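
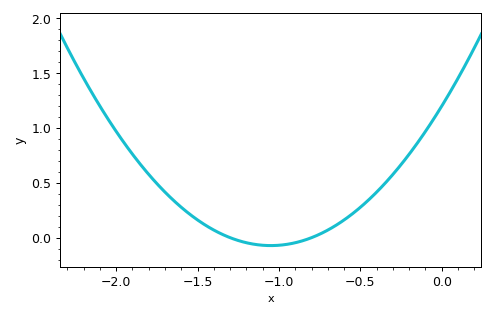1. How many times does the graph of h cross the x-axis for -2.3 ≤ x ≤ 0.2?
2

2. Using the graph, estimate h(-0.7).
0.05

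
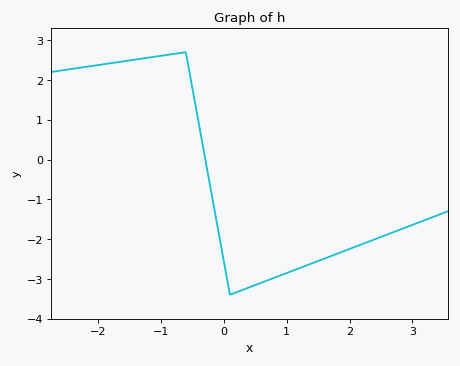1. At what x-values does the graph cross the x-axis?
-0.3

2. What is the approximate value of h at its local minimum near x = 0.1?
-3.4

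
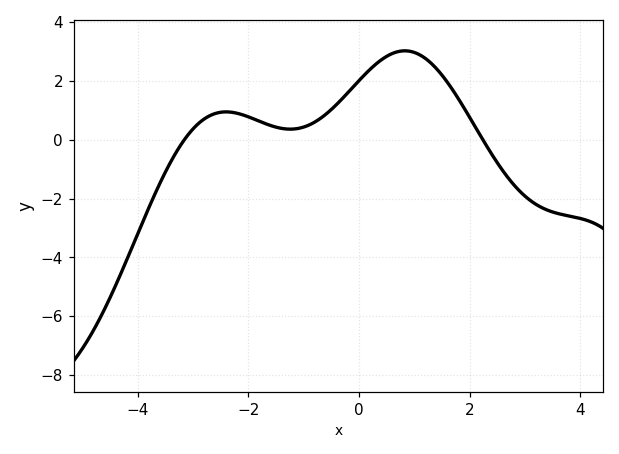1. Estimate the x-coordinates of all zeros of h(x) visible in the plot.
-3.16, 2.24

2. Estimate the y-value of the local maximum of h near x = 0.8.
3.03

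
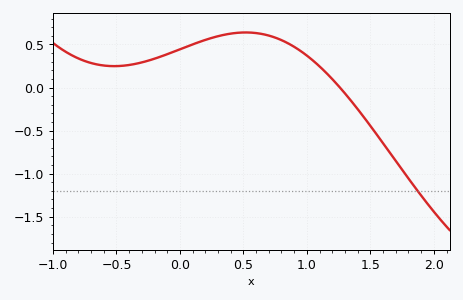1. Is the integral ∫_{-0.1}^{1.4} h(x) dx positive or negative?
positive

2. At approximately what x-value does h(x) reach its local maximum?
0.5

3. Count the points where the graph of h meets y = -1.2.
1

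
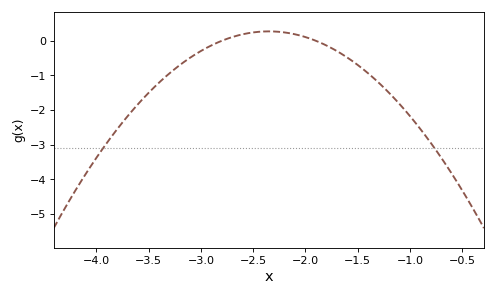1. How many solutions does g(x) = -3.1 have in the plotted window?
2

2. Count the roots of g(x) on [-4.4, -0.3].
2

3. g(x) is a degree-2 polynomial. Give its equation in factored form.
y = -1.34(x + 2.8)(x + 1.9)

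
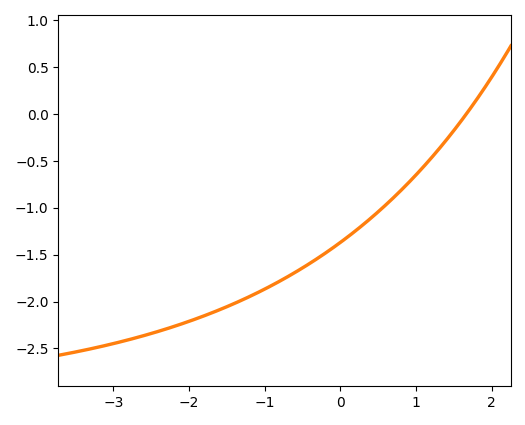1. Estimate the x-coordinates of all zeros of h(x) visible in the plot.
1.7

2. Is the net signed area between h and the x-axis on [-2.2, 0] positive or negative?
negative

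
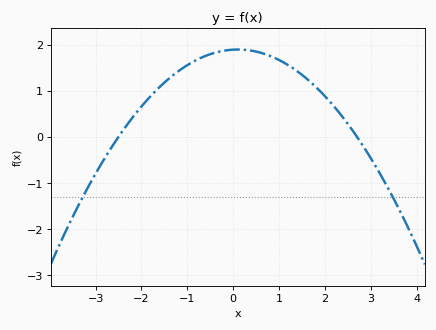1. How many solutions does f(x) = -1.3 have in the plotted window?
2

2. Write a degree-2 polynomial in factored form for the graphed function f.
y = -0.28(x + 2.5)(x - 2.7)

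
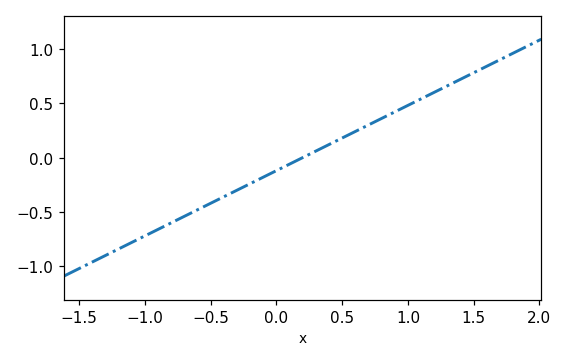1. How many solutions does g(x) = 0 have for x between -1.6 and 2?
1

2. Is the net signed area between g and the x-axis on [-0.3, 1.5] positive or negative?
positive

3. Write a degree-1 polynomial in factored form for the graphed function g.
y = 0.6(x - 0.2)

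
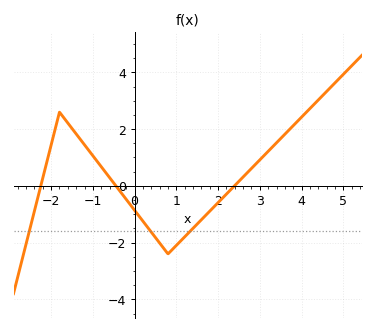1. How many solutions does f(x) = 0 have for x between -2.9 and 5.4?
3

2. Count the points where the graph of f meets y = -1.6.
3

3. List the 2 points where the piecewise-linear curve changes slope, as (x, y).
(-1.8, 2.6); (0.8, -2.4)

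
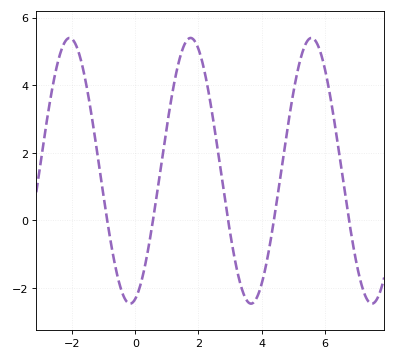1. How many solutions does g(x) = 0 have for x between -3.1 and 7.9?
5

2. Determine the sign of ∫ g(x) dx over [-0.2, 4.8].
positive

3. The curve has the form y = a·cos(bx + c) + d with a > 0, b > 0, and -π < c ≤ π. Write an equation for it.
y = 3.93cos(1.64x - 2.87) + 1.47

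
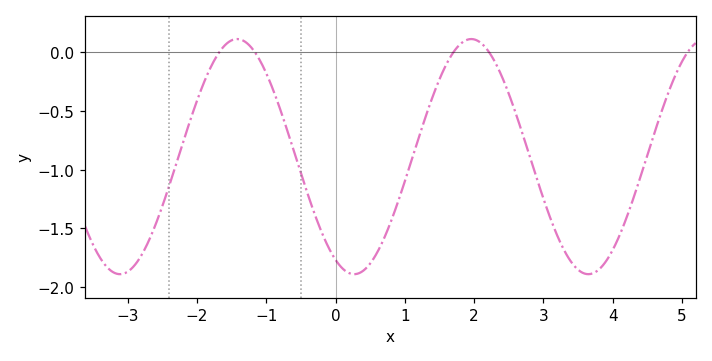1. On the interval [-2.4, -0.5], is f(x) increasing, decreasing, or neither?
neither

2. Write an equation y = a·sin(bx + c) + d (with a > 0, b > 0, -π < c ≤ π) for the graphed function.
y = 1sin(1.86x - 2.07) - 0.89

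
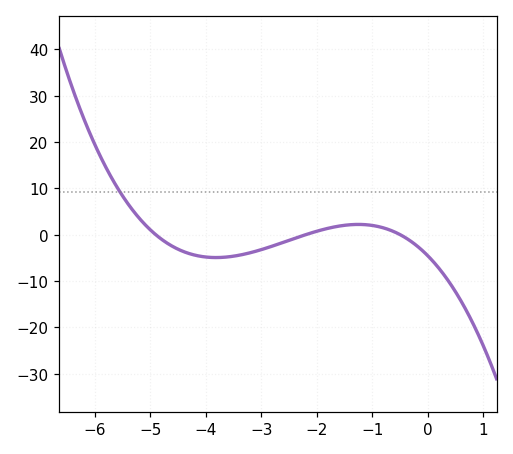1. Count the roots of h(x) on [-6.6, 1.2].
3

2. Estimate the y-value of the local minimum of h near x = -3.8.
-4.94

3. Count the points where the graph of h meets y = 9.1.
1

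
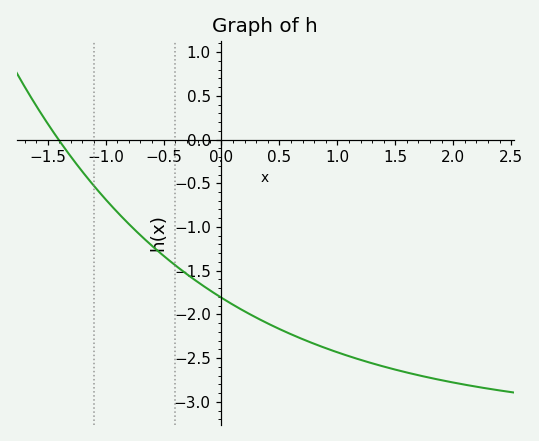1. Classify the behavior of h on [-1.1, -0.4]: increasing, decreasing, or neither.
decreasing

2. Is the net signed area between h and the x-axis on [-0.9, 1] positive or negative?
negative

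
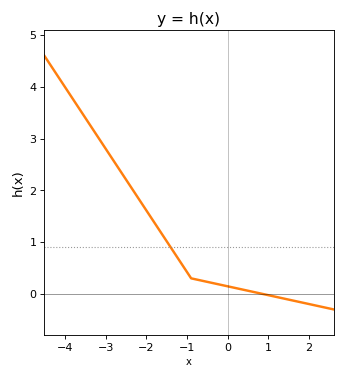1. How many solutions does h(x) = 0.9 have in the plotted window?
1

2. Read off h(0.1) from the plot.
0.1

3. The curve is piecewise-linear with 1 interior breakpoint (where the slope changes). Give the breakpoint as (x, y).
(-0.9, 0.3)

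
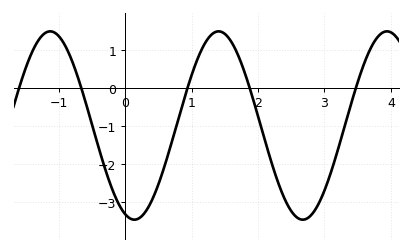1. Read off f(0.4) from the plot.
-2.97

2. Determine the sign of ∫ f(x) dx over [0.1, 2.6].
negative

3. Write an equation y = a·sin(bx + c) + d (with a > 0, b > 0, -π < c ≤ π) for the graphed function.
y = 2.47sin(2.48x - 1.92) - 0.99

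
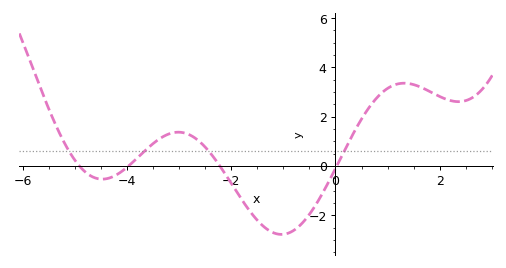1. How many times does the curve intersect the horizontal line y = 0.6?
4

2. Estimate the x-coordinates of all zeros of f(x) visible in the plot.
-4.91, -3.97, -2.22, 0.025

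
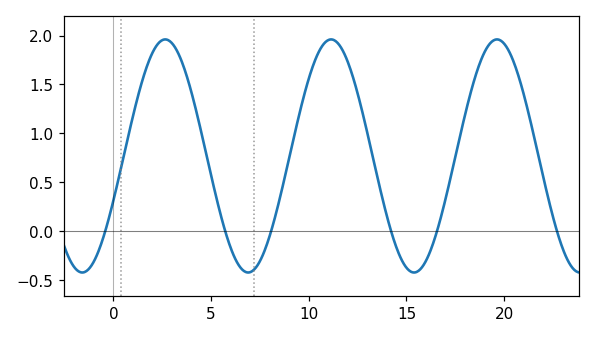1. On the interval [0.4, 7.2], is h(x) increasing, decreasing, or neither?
neither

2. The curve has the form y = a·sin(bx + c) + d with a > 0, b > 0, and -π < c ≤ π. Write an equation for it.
y = 1.19sin(0.74x - 0.39) + 0.77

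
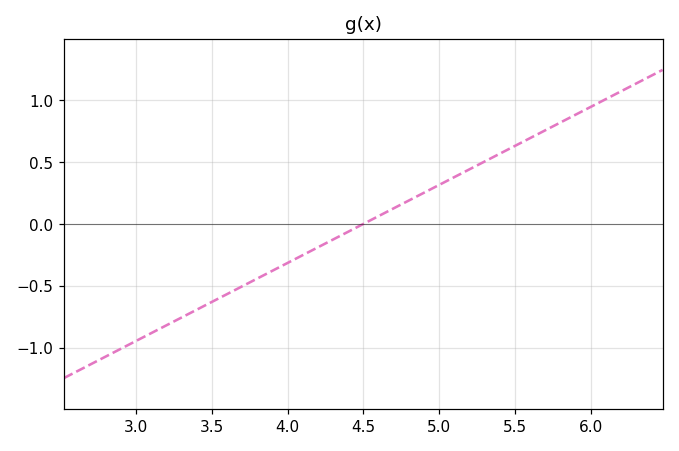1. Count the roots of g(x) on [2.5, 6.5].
1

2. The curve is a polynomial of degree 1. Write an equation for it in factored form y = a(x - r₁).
y = 0.63(x - 4.5)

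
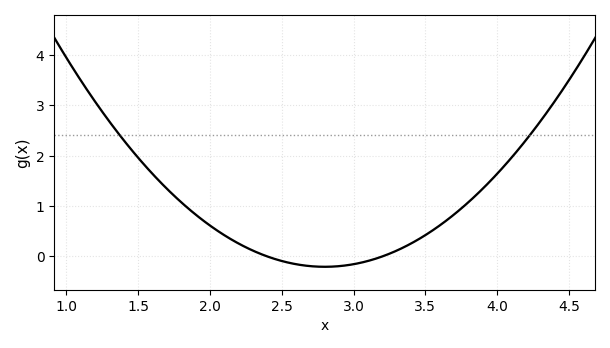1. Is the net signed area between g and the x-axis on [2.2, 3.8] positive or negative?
positive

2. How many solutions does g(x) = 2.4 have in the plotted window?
2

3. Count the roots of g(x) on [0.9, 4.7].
2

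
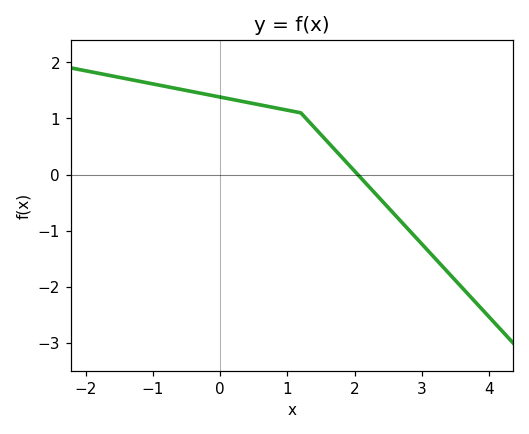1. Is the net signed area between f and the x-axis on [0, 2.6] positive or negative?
positive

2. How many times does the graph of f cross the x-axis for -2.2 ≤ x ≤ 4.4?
1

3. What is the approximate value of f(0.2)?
1.33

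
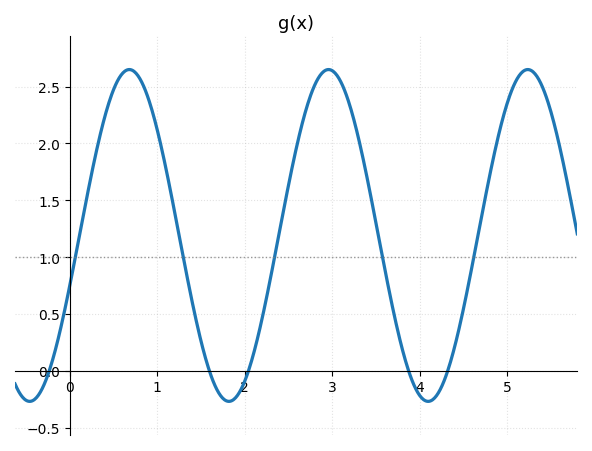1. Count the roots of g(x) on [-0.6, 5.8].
5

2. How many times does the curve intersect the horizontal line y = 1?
5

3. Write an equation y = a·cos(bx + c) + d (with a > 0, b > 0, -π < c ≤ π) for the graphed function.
y = 1.46cos(2.76x - 1.88) + 1.19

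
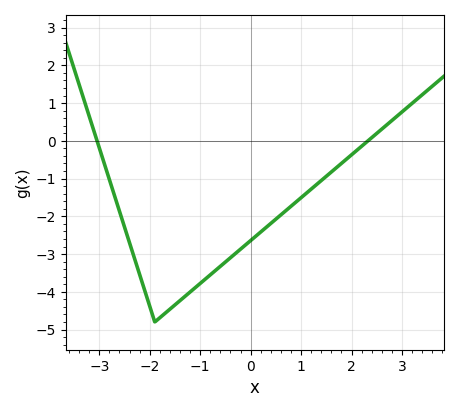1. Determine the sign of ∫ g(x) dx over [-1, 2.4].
negative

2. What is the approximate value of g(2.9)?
0.651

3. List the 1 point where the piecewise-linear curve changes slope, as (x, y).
(-1.9, -4.8)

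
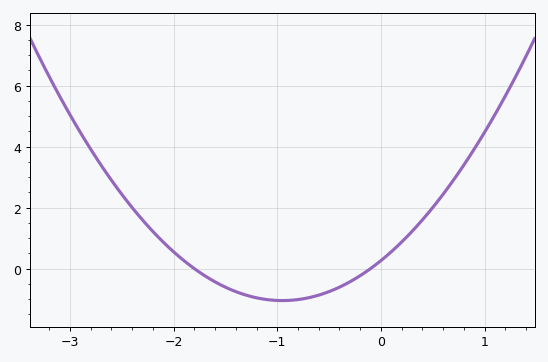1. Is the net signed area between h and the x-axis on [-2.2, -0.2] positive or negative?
negative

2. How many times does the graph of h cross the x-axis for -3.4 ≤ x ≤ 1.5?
2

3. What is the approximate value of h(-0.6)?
-0.8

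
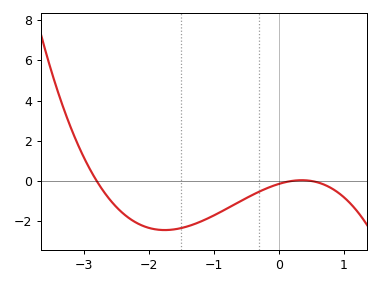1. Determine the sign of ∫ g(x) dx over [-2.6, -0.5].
negative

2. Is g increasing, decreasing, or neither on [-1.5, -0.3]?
increasing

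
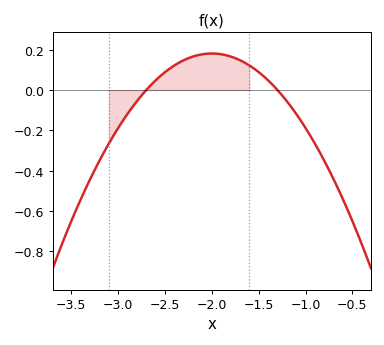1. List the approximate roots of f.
-2.7, -1.3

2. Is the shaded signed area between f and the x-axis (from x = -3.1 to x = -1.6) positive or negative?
positive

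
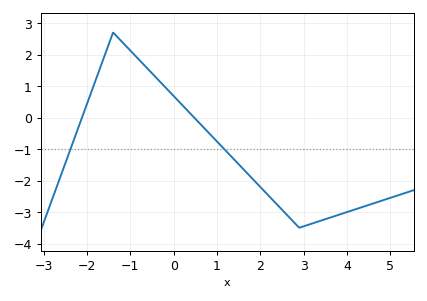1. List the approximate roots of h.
-2.12, 0.473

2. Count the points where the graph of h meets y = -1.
2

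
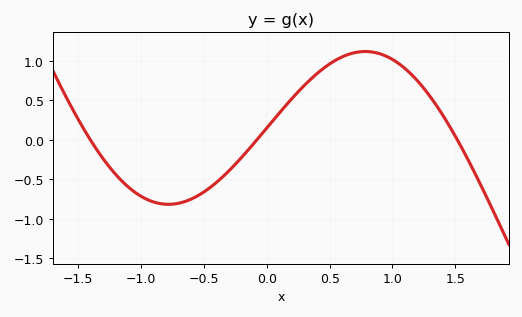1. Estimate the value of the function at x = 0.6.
1.05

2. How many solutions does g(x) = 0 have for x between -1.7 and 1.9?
3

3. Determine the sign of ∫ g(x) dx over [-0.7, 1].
positive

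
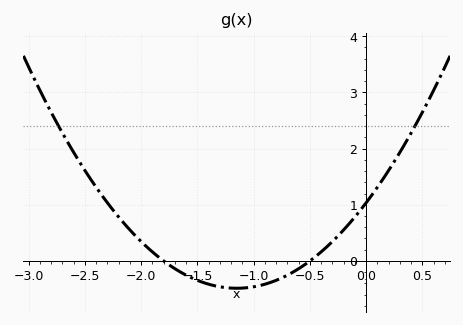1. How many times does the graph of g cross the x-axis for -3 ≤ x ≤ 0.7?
2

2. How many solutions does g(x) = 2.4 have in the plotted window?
2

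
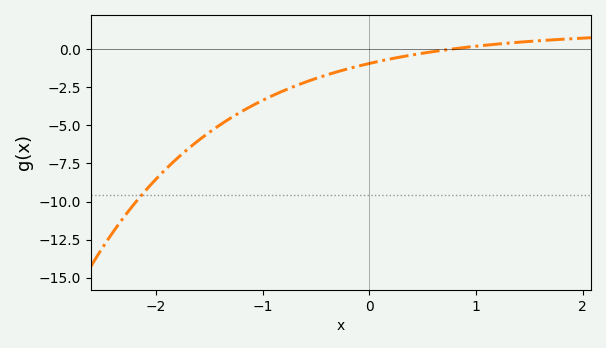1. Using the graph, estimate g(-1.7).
-6.55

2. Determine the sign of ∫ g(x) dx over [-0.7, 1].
negative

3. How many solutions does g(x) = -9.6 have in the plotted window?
1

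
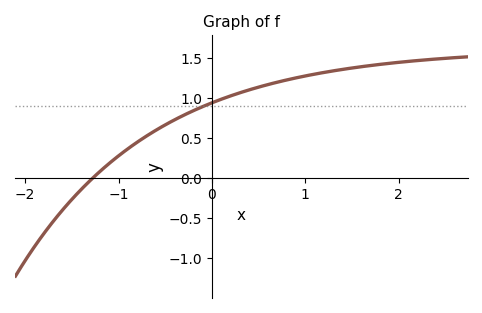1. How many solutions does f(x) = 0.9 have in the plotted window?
1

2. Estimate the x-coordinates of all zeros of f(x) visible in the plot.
-1.28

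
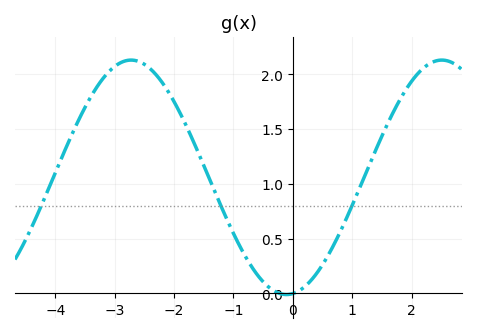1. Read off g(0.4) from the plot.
0.182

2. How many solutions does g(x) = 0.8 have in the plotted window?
3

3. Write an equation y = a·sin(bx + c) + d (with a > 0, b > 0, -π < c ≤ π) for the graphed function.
y = 1.07sin(1.2x - 1.44) + 1.06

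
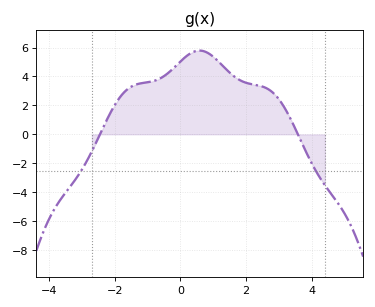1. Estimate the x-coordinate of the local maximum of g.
0.581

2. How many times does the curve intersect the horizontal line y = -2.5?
2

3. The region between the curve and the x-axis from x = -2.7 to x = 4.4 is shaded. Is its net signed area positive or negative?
positive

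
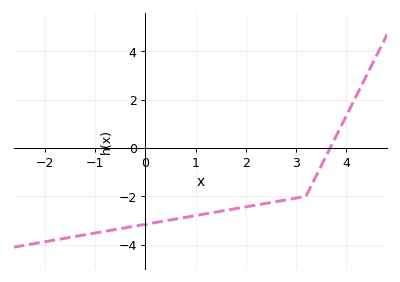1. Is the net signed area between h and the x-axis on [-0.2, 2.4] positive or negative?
negative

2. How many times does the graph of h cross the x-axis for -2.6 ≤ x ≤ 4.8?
1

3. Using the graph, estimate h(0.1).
-3.2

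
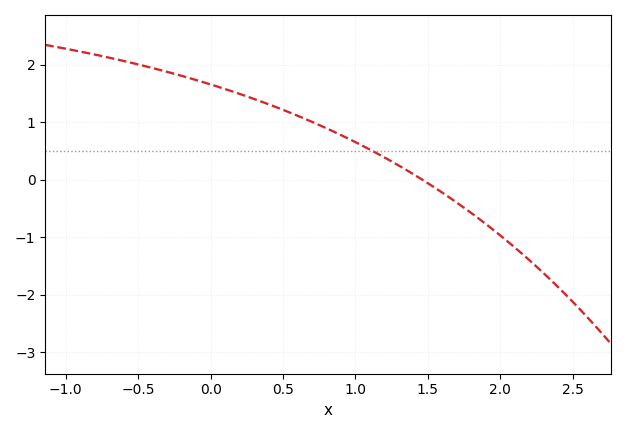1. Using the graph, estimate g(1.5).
-0.1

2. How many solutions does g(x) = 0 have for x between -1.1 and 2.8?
1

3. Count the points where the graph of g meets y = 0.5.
1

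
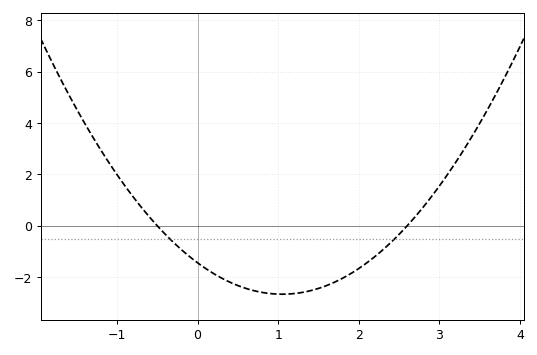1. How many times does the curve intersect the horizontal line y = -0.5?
2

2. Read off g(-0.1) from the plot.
-1.2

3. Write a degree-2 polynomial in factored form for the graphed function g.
y = 1.11(x + 0.5)(x - 2.6)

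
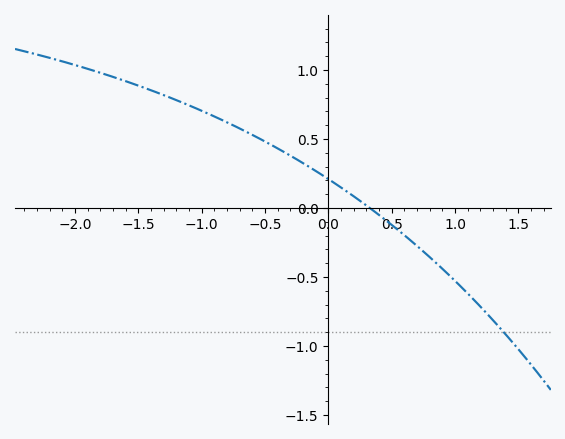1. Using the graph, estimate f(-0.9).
0.65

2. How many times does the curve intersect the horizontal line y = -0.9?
1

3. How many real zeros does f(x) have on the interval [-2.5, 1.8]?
1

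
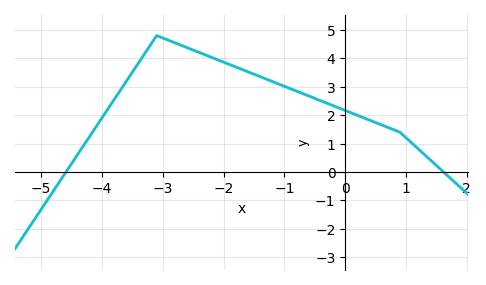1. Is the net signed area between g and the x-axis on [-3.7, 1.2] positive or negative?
positive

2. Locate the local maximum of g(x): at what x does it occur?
-3.1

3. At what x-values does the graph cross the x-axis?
-4.6, 1.6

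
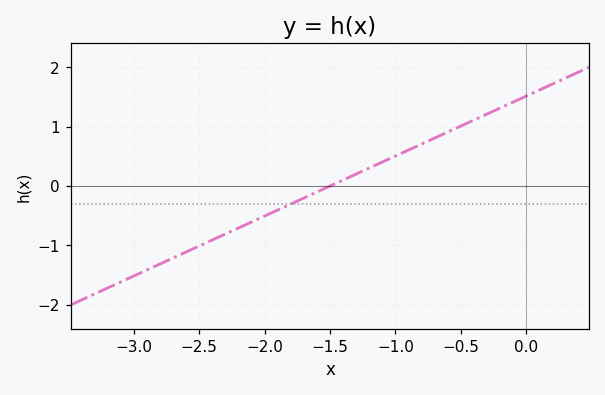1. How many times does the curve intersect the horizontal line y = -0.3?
1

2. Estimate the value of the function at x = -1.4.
0.1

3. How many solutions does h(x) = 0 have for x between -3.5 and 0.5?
1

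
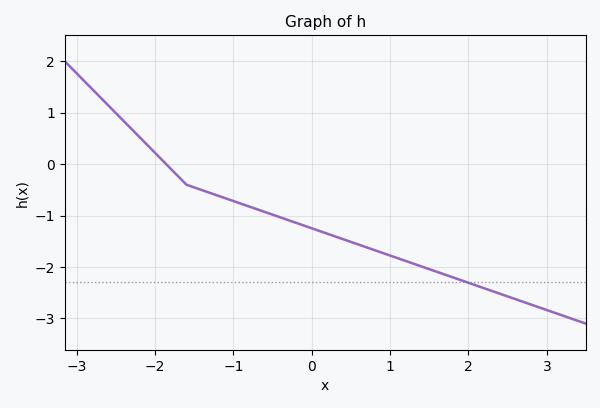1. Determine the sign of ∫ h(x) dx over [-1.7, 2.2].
negative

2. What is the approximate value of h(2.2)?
-2.4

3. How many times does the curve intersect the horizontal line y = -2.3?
1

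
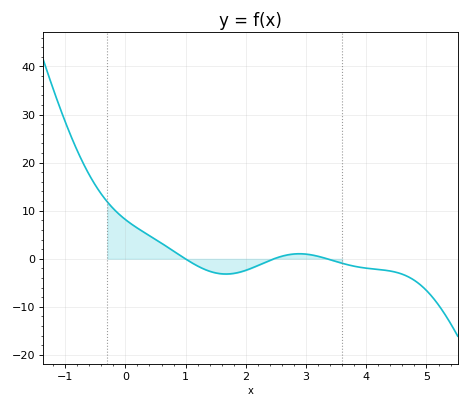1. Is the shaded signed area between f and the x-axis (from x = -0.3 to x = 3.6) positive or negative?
positive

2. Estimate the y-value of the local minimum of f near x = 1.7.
-3.17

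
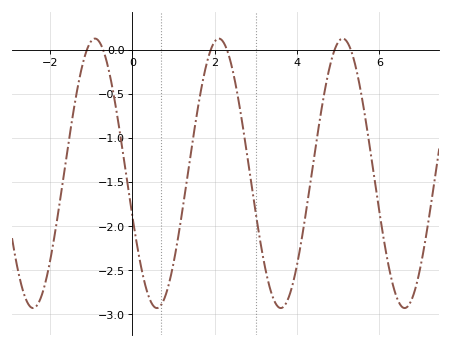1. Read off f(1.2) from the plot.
-1.85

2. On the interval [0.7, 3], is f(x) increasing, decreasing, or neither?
neither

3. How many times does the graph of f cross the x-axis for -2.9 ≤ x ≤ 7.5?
6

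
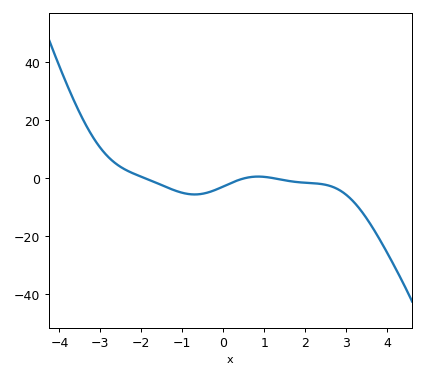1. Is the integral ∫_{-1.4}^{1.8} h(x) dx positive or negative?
negative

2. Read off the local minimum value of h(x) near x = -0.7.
-5.68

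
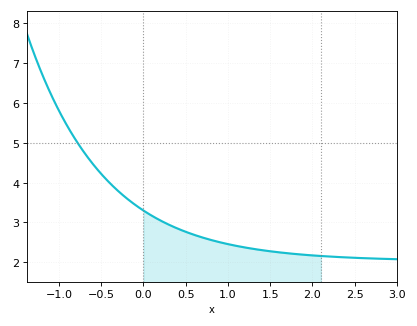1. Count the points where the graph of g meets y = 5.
1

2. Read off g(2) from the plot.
2.2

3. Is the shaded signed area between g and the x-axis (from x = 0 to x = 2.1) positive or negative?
positive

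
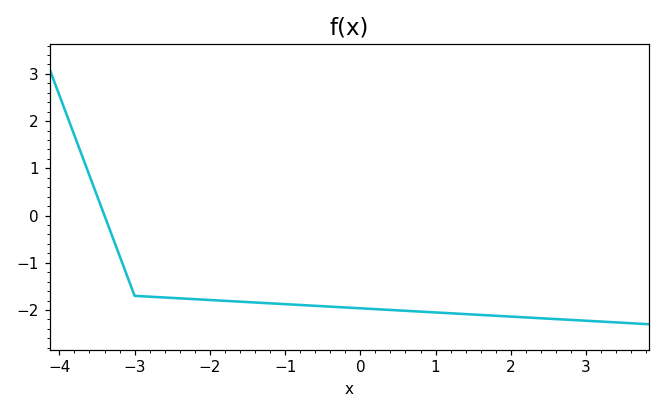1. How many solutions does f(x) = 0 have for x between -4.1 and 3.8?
1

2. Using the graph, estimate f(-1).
-1.88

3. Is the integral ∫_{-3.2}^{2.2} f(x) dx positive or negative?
negative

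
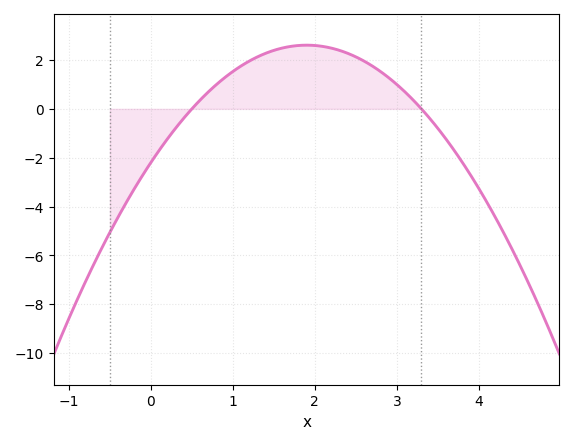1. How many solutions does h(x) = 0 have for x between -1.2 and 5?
2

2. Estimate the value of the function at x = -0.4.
-4.43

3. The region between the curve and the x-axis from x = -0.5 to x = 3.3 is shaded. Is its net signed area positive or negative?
positive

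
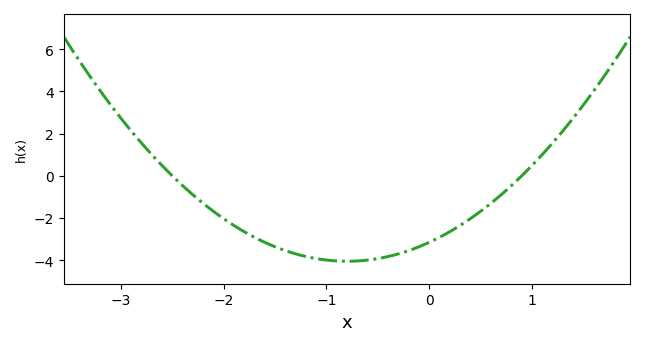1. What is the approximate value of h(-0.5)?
-3.92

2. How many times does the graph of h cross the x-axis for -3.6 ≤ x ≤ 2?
2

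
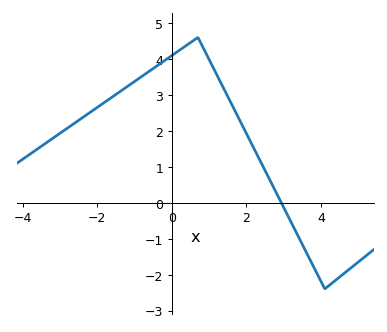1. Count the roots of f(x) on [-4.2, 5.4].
1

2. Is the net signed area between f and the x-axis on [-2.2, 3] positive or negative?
positive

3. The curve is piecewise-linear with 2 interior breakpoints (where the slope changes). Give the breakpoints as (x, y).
(0.7, 4.6); (4.1, -2.4)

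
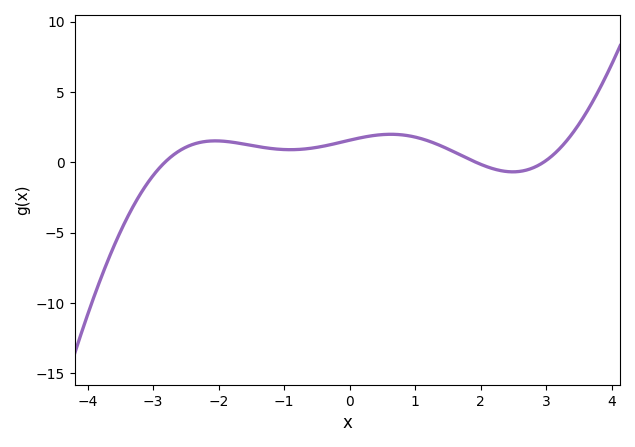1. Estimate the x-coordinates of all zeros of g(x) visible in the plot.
-2.82, 1.93, 2.96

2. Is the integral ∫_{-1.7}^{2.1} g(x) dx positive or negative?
positive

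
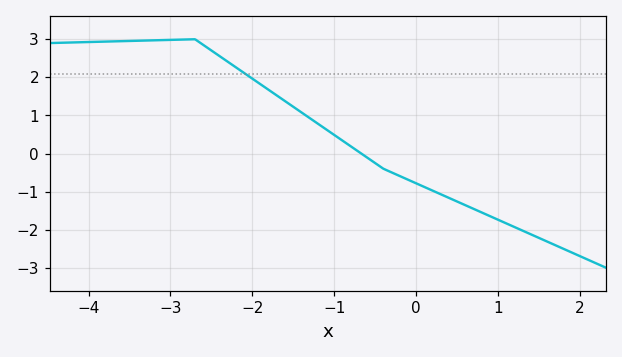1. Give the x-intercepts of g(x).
-0.671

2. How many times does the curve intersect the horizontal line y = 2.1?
1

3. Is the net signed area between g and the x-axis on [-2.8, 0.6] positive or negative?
positive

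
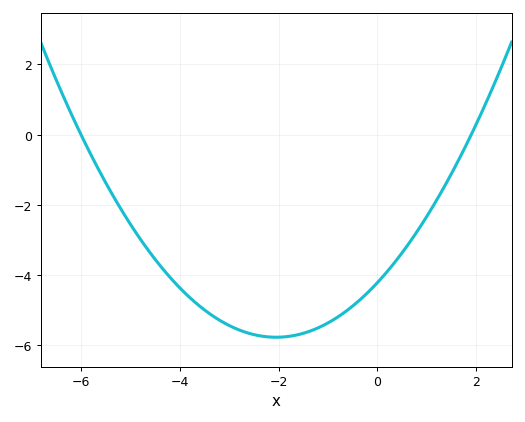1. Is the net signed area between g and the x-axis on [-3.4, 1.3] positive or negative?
negative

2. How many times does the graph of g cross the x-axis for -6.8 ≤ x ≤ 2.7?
2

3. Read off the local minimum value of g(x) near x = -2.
-5.8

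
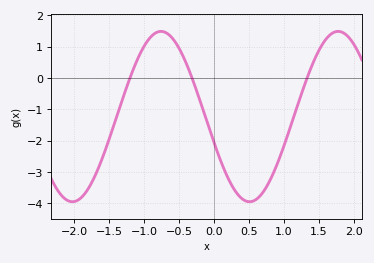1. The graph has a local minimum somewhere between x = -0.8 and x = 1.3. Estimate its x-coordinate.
0.508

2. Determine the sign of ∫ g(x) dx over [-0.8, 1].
negative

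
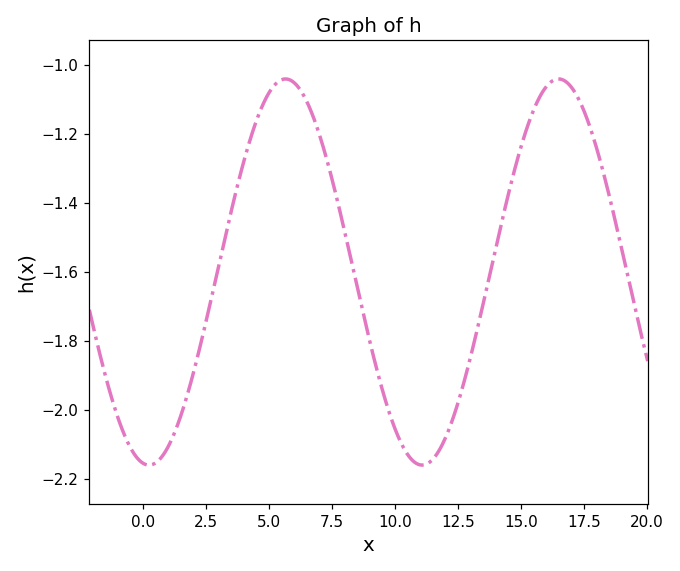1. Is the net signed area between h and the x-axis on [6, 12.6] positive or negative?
negative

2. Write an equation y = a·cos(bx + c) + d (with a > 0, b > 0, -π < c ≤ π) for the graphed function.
y = 0.56cos(0.58x + 3) - 1.6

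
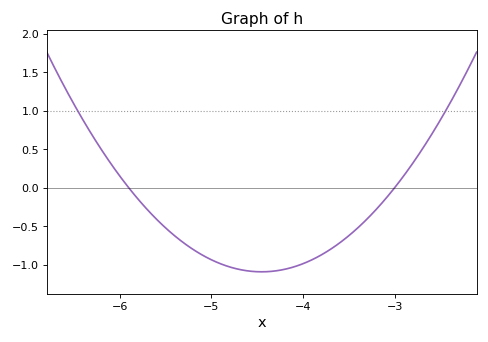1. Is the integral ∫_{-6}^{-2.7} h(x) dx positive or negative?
negative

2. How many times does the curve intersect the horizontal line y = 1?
2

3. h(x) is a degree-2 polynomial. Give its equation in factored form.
y = 0.52(x + 5.9)(x + 3)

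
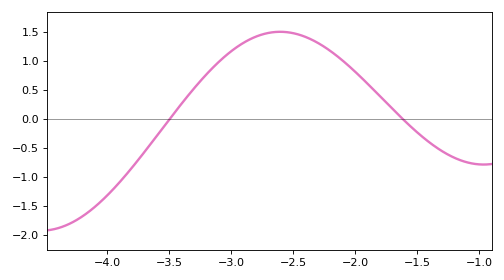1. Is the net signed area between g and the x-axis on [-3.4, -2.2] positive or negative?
positive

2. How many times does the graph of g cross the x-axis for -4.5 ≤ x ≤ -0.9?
2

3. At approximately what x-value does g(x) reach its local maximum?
-2.6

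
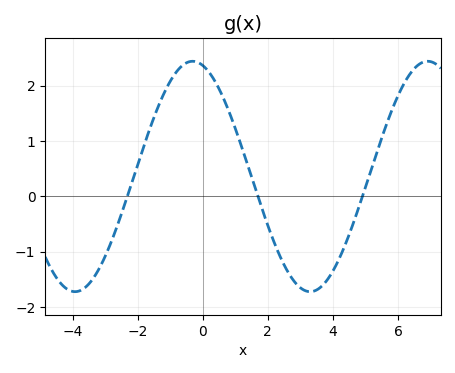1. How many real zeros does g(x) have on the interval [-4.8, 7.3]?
3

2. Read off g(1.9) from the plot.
-0.4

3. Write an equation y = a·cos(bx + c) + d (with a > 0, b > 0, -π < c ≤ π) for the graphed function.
y = 2.08cos(0.87x + 0.27) + 0.36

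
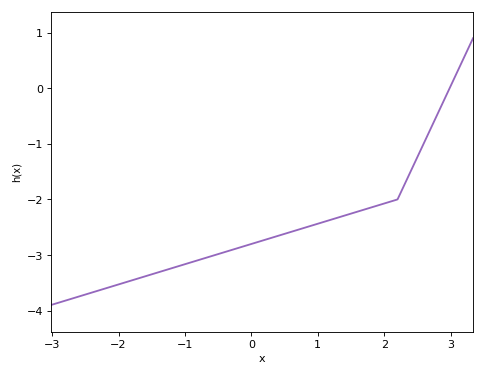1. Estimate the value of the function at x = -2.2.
-3.6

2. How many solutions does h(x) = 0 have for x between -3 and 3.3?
1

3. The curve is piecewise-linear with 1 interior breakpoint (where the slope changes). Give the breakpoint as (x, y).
(2.2, -2)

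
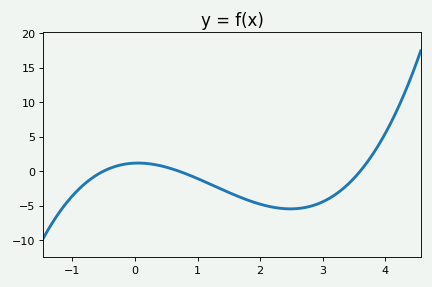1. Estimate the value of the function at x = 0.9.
-0.696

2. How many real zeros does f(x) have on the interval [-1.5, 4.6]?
3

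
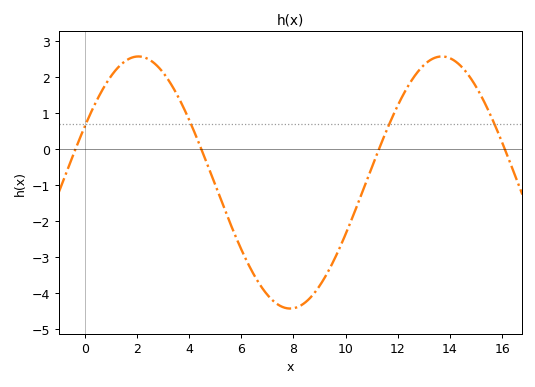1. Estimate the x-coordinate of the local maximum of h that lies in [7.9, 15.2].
13.7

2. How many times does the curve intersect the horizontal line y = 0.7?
4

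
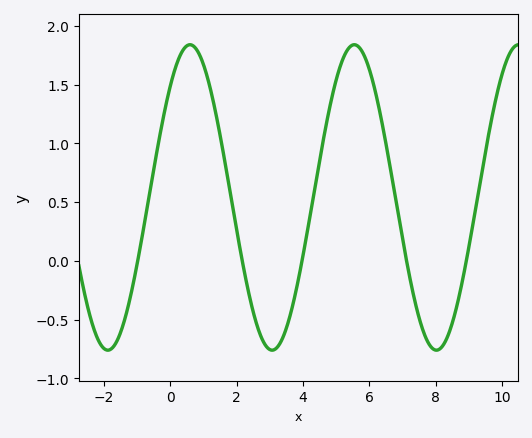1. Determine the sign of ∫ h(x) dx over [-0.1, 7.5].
positive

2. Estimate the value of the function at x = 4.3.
0.525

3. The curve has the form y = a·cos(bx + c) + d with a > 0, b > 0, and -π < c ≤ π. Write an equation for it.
y = 1.3cos(1.27x - 0.76) + 0.54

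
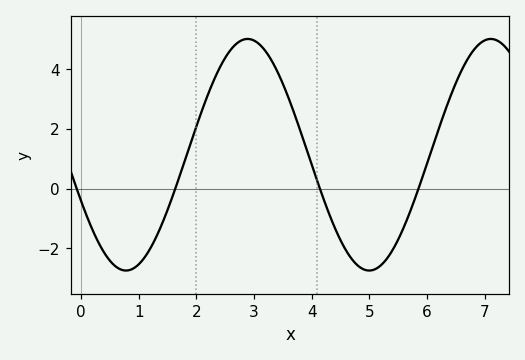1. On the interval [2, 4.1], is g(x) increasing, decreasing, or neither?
neither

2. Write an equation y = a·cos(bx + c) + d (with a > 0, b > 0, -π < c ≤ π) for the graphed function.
y = 3.87cos(1.49x + 1.98) + 1.13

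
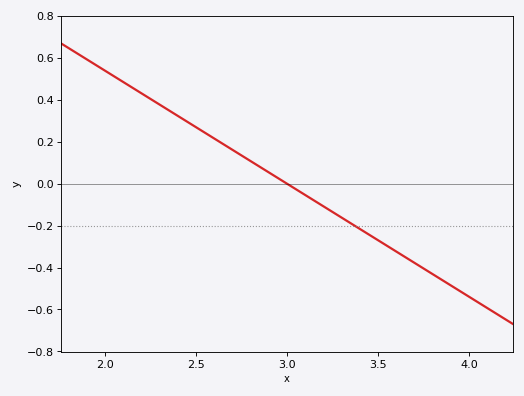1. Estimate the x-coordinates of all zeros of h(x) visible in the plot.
3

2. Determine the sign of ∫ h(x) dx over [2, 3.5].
positive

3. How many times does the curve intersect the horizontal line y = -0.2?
1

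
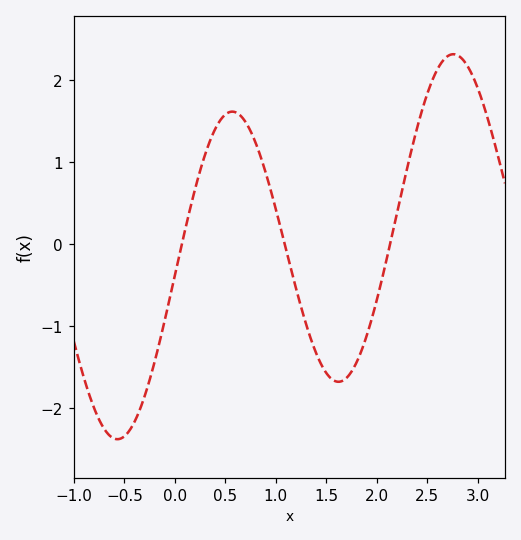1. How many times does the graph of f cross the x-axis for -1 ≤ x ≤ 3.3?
3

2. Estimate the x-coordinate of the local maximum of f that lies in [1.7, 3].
2.76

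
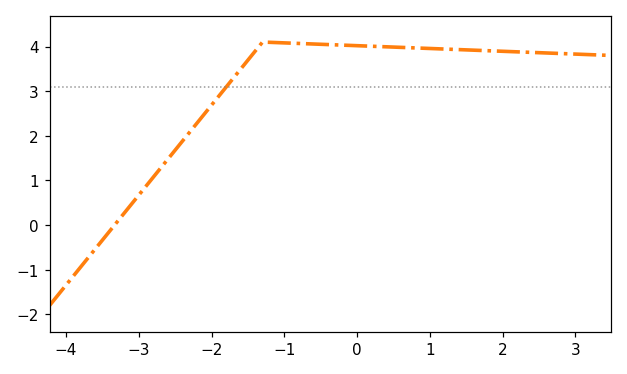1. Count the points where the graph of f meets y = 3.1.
1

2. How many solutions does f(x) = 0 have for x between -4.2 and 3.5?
1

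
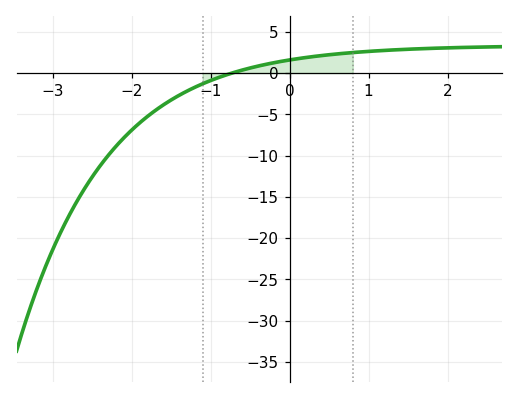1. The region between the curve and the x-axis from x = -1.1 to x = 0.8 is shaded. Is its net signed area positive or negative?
positive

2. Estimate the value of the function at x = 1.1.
2.5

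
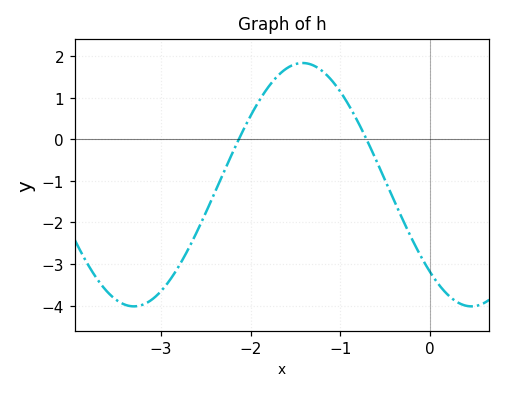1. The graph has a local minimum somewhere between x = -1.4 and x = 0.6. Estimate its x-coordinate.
0.5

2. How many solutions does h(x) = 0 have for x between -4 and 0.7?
2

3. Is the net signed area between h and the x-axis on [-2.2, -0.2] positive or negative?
positive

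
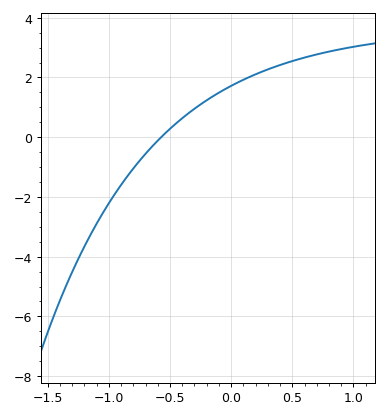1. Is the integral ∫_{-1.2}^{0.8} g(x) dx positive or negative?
positive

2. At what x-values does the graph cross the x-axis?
-0.55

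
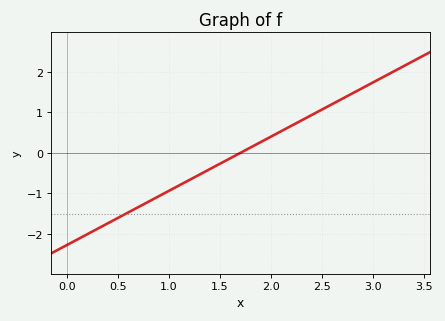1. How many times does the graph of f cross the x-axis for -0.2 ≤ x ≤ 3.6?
1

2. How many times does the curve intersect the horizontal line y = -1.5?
1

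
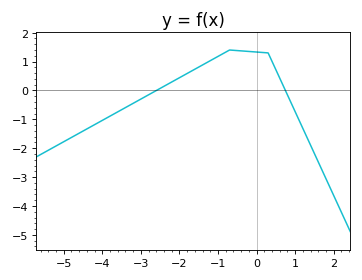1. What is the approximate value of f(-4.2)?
-1.18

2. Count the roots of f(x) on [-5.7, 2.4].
2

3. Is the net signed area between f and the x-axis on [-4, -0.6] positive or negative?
positive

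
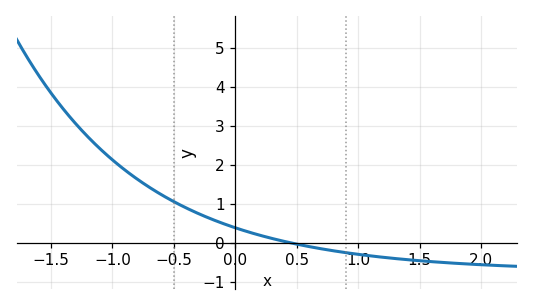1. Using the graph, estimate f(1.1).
-0.342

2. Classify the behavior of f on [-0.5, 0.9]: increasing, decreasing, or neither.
decreasing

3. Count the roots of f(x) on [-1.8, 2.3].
1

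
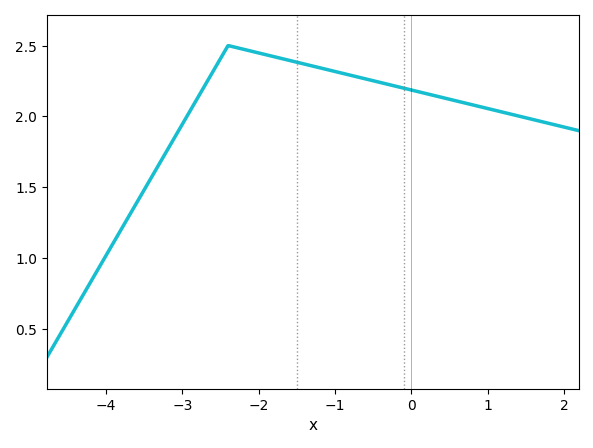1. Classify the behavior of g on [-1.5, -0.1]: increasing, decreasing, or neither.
decreasing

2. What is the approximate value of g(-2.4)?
2.5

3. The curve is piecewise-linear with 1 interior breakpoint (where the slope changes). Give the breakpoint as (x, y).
(-2.4, 2.5)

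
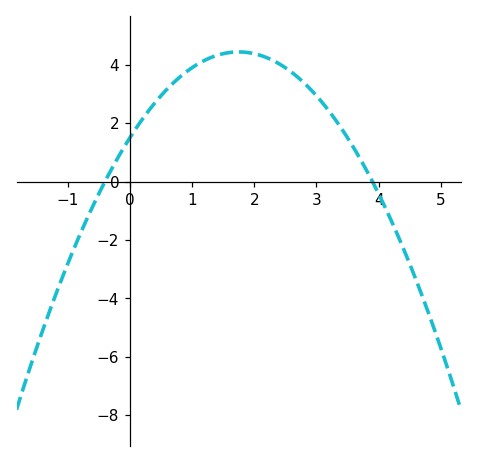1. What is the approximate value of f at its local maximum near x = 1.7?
4.4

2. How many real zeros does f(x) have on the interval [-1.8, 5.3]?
2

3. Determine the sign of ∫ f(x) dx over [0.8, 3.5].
positive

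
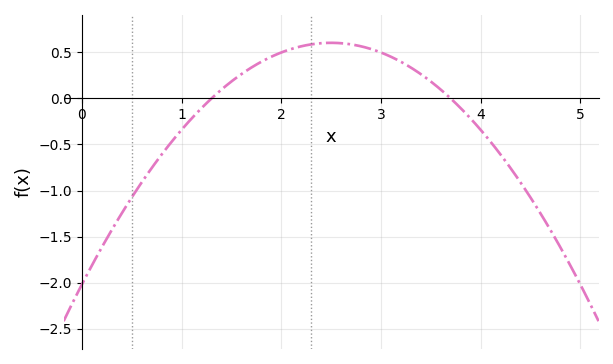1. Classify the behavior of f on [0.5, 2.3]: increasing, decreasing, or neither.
increasing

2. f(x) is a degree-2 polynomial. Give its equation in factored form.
y = -0.42(x - 1.3)(x - 3.7)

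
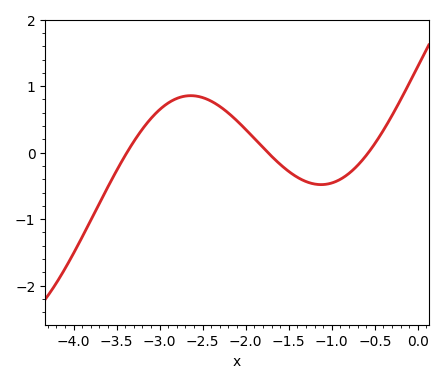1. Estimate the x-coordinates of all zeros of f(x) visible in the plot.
-3.4, -1.7, -0.6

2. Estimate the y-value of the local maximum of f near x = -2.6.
0.9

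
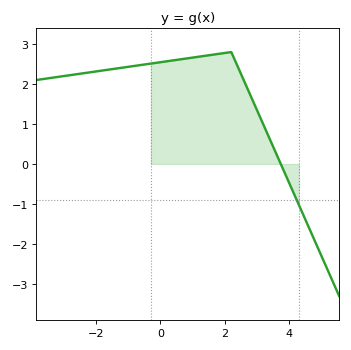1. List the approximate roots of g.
3.74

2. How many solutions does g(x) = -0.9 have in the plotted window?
1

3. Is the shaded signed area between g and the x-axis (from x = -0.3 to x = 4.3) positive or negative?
positive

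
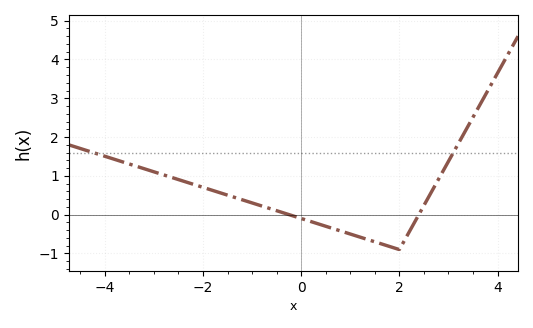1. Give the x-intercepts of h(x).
-0.245, 2.4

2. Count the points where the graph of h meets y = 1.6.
2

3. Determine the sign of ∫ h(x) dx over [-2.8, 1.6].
positive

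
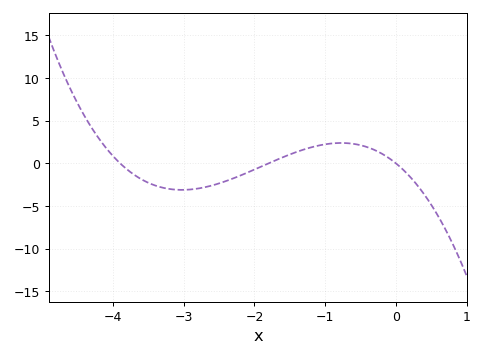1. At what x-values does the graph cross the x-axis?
-3.9, -1.8, 0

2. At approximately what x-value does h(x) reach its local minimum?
-3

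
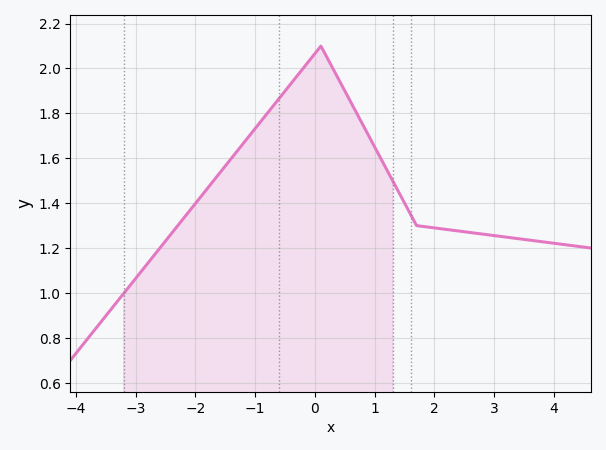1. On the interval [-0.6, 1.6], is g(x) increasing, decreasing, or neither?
neither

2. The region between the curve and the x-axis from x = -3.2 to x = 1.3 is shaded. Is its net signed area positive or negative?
positive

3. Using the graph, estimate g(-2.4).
1.26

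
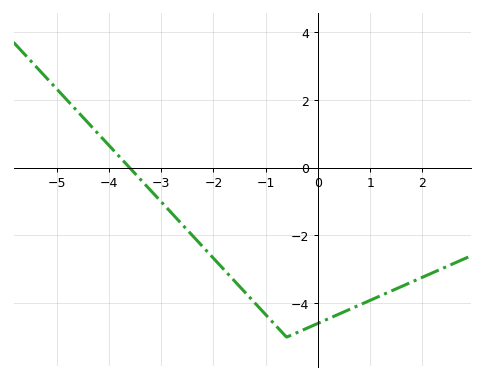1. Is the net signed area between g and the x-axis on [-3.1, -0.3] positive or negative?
negative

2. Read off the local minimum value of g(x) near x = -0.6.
-5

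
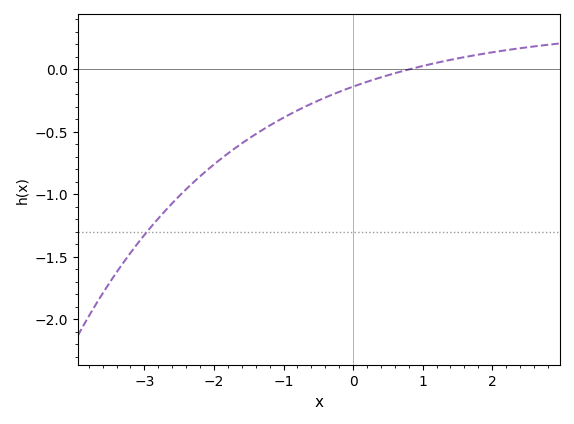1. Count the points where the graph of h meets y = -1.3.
1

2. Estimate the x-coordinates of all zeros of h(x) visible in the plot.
0.821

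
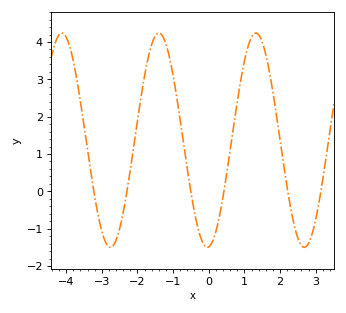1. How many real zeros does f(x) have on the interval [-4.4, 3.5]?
6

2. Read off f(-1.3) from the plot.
4.2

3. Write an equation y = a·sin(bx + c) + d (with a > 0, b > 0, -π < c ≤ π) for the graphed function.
y = 2.87sin(2.3x - 1.5) + 1.37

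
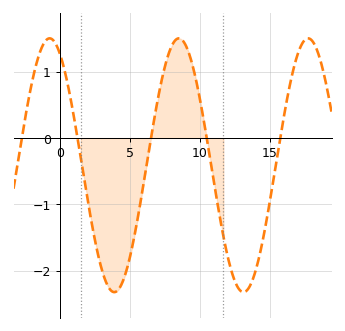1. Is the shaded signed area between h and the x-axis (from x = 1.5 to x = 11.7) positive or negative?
negative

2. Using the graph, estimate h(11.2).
-0.889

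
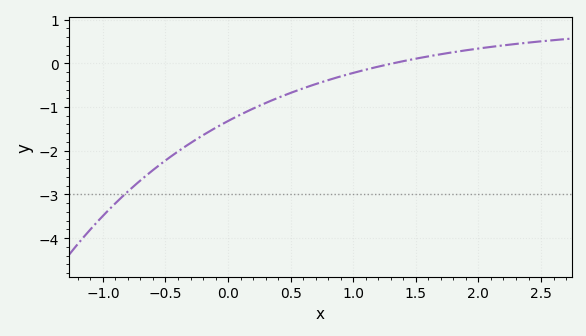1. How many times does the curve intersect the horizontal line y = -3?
1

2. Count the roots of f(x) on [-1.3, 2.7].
1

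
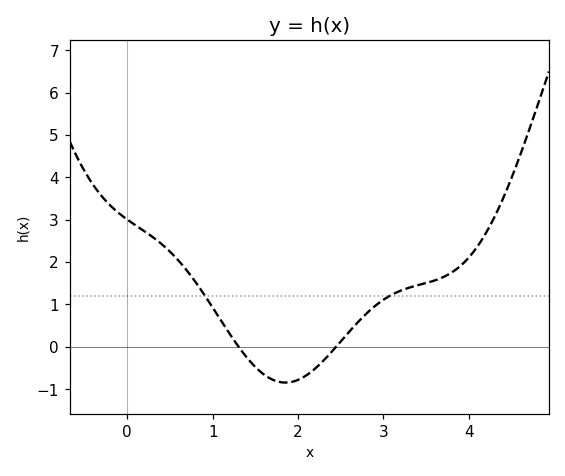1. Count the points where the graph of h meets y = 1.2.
2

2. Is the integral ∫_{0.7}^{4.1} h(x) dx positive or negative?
positive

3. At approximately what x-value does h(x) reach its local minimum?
1.85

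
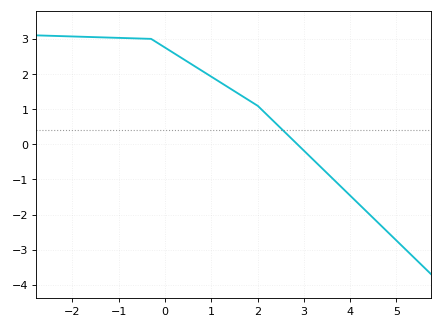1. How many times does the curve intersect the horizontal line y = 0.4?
1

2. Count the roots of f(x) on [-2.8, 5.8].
1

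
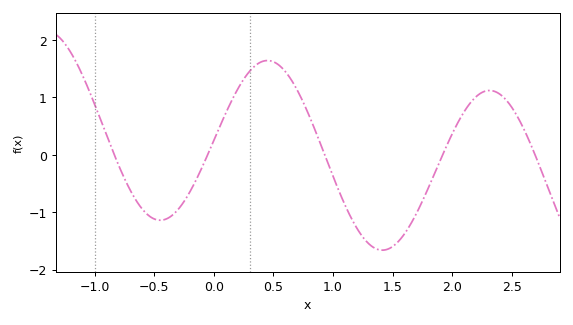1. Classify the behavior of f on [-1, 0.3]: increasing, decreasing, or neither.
neither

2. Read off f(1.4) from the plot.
-1.66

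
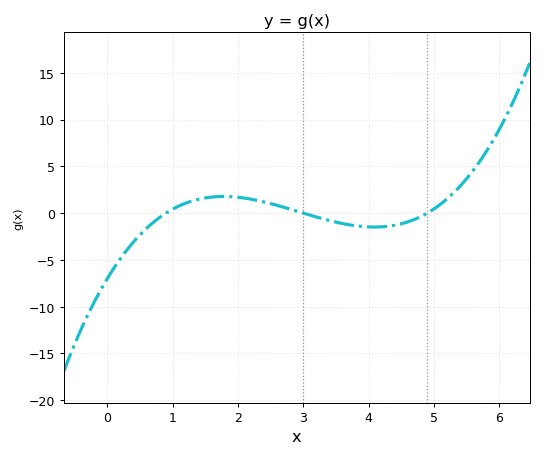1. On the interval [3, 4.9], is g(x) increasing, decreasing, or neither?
neither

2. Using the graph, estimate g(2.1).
1.5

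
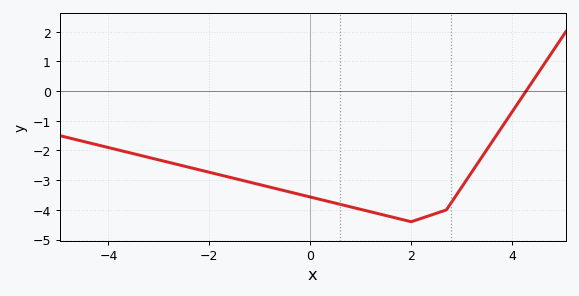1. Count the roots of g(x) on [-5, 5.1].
1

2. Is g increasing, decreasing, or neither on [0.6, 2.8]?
neither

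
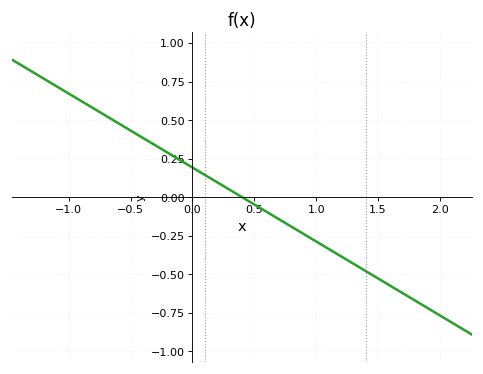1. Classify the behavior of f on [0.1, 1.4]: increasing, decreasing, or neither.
decreasing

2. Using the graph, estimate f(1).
-0.288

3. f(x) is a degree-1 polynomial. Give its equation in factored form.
y = -0.48(x - 0.4)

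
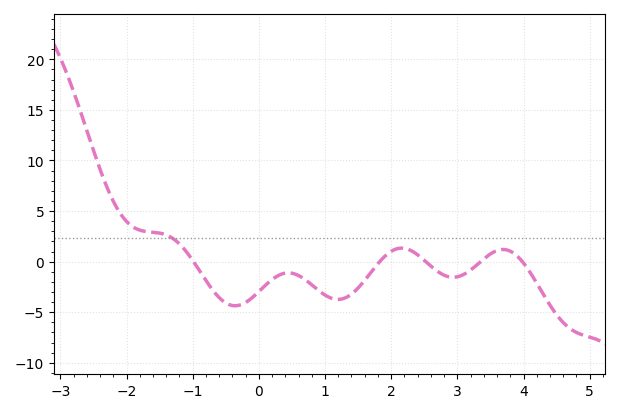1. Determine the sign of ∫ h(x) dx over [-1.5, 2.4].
negative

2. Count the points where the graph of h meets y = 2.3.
1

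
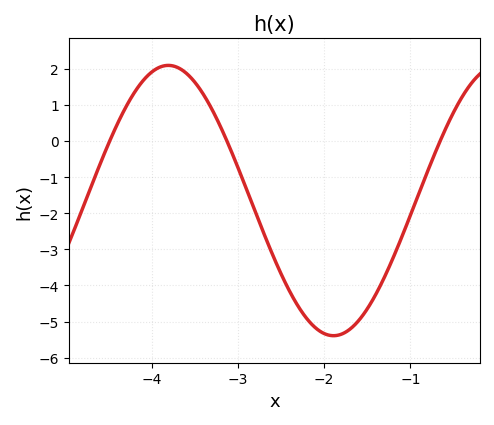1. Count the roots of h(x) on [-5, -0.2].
3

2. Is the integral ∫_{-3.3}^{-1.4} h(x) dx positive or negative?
negative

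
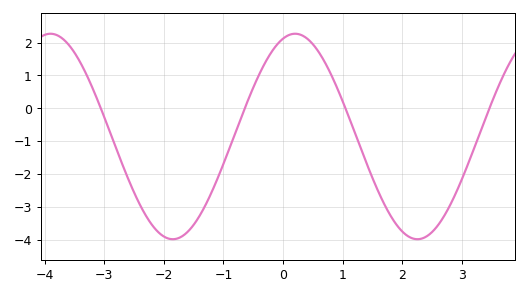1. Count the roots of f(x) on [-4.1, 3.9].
4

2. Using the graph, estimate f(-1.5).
-3.55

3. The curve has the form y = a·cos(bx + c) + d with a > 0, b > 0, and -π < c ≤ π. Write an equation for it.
y = 3.13cos(1.53x - 0.312) - 0.86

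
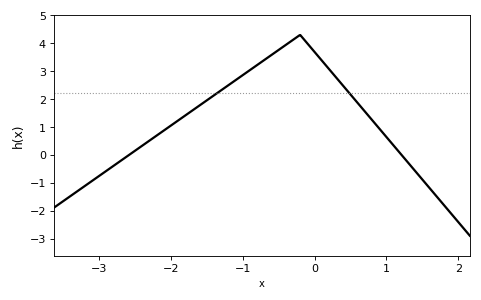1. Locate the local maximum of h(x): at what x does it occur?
-0.201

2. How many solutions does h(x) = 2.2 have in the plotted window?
2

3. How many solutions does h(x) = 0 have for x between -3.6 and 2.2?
2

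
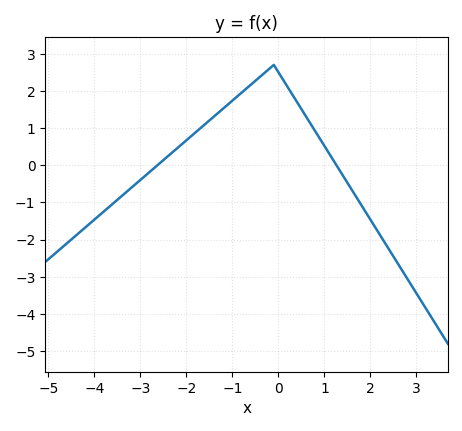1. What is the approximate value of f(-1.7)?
1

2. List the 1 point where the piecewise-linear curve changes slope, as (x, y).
(-0.1, 2.7)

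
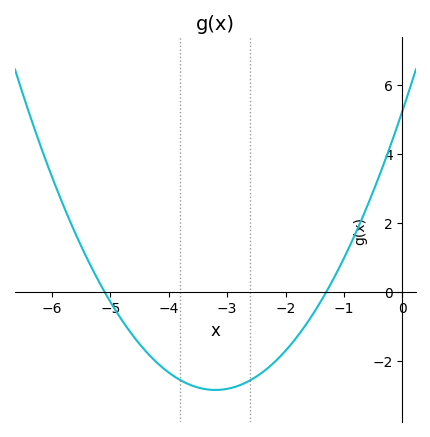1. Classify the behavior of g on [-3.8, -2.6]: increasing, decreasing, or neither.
neither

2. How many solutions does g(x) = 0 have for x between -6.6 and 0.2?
2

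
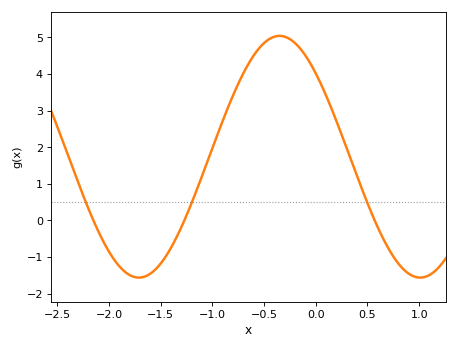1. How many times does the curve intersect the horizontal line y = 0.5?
3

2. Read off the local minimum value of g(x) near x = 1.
-1.6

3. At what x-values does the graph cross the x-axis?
-2.1, -1.3, 0.6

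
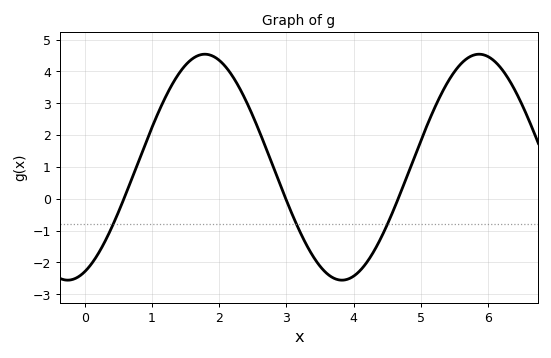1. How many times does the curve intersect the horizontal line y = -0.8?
3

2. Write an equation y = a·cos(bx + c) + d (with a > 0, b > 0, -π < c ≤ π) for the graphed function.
y = 3.55cos(1.5x - 2.8) + 0.99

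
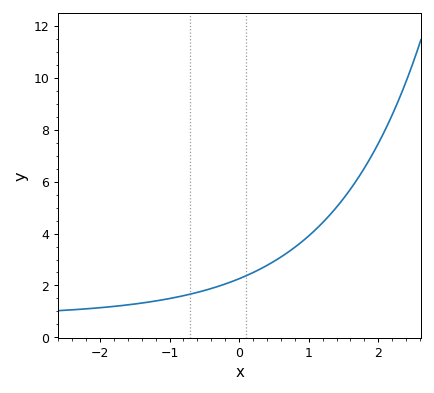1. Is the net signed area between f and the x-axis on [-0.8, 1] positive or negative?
positive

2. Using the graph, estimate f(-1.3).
1.4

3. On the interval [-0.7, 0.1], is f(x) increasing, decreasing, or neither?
increasing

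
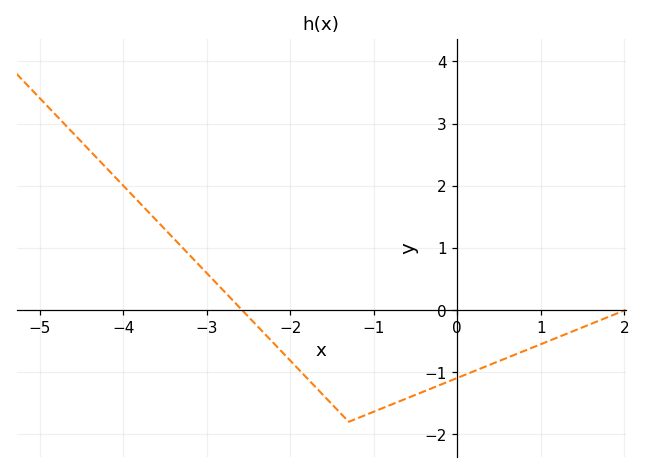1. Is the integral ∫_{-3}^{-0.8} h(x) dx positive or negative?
negative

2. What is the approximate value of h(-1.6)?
-1.4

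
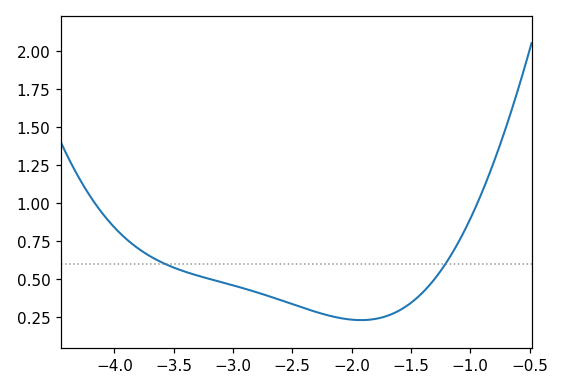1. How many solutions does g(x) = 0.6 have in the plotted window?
2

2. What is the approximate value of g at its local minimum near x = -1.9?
0.23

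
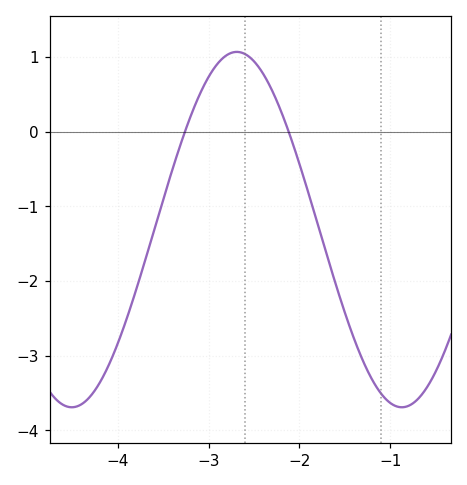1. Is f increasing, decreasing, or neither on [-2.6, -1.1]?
decreasing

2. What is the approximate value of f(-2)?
-0.431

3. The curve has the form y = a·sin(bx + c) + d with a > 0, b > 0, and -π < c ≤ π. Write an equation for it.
y = 2.38sin(1.73x - 0.06) - 1.31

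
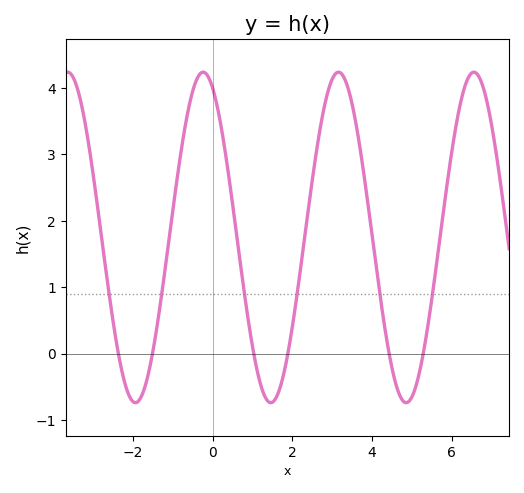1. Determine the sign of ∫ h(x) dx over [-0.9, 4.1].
positive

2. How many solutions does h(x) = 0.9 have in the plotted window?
6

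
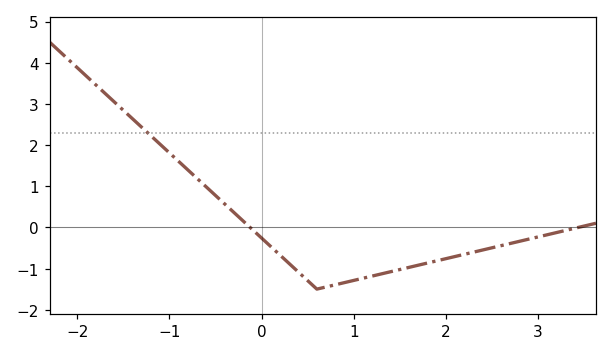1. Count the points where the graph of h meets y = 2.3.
1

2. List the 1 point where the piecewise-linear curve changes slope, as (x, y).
(0.6, -1.5)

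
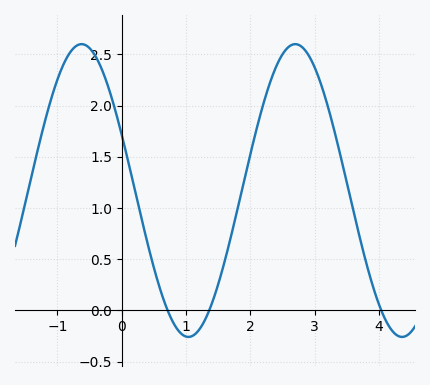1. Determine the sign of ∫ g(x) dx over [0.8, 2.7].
positive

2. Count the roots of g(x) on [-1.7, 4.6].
3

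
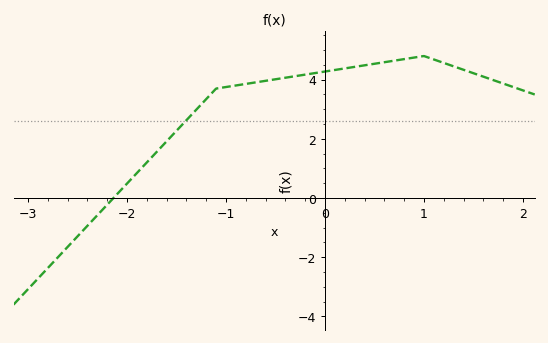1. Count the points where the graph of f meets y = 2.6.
1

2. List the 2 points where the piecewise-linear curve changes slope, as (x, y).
(-1.1, 3.7); (1, 4.8)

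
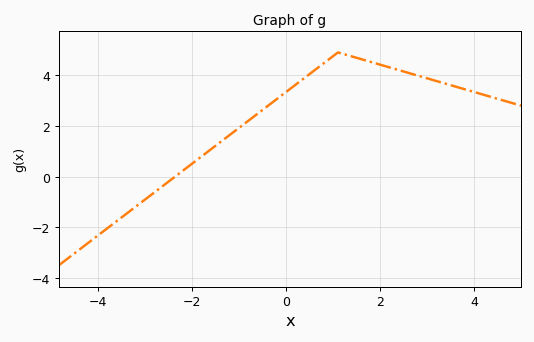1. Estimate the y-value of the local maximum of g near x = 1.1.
4.8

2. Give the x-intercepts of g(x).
-2.4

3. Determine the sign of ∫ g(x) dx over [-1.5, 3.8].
positive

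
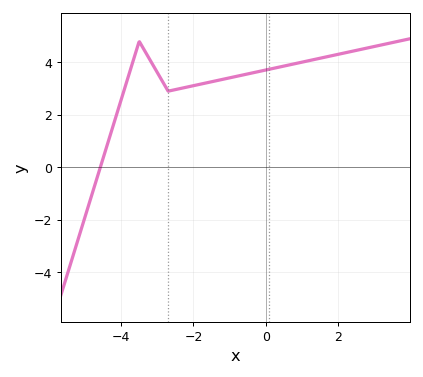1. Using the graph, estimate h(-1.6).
3.2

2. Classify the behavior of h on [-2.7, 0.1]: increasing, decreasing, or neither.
increasing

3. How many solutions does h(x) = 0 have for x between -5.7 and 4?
1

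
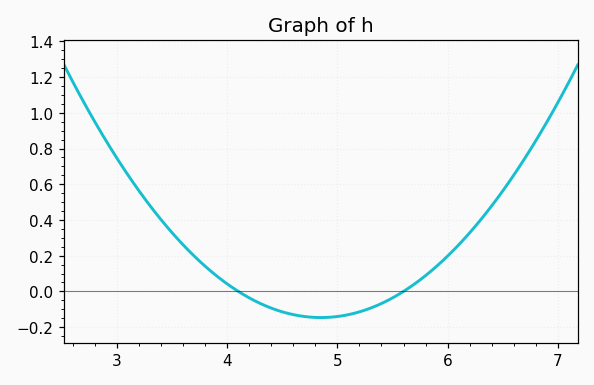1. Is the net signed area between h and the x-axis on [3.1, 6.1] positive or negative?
positive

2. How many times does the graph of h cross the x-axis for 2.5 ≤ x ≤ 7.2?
2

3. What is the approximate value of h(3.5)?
0.32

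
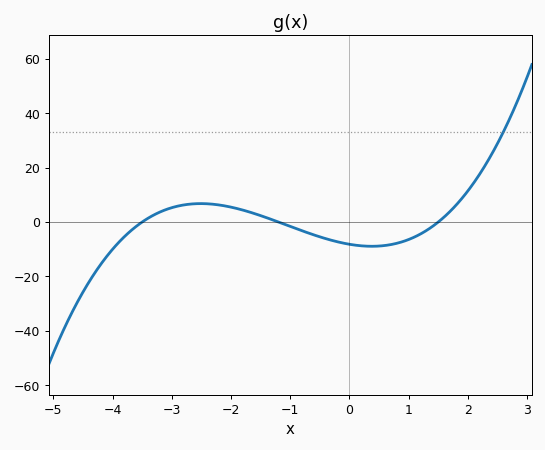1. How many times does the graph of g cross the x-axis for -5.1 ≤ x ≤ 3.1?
3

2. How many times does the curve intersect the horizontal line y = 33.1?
1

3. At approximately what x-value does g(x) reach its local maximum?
-2.6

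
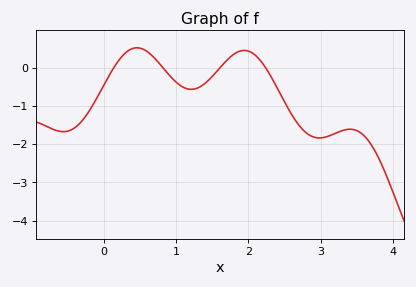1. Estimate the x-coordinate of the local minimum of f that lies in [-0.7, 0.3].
-0.555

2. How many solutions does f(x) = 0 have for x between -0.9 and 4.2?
4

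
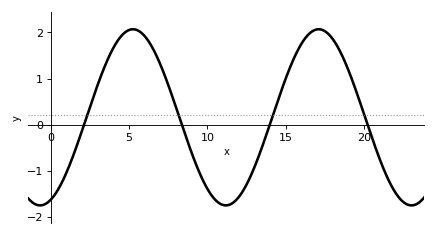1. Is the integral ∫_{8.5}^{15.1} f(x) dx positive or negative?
negative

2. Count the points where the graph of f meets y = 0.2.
4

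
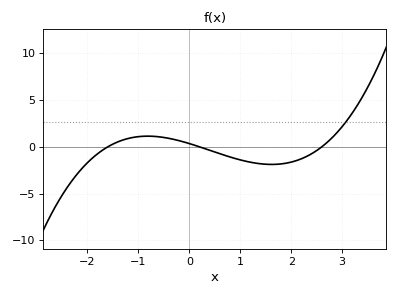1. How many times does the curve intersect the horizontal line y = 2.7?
1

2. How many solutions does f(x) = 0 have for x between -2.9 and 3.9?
3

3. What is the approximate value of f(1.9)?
-1.5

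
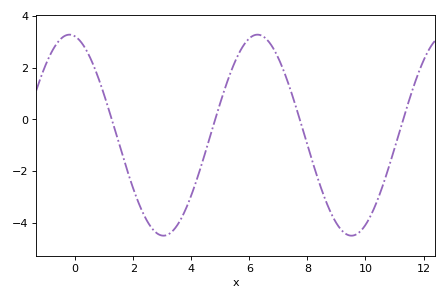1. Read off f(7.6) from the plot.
0.6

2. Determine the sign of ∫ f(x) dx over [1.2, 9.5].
negative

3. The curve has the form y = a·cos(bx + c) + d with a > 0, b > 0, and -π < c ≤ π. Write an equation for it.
y = 3.88cos(0.97x + 0.19) - 0.61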